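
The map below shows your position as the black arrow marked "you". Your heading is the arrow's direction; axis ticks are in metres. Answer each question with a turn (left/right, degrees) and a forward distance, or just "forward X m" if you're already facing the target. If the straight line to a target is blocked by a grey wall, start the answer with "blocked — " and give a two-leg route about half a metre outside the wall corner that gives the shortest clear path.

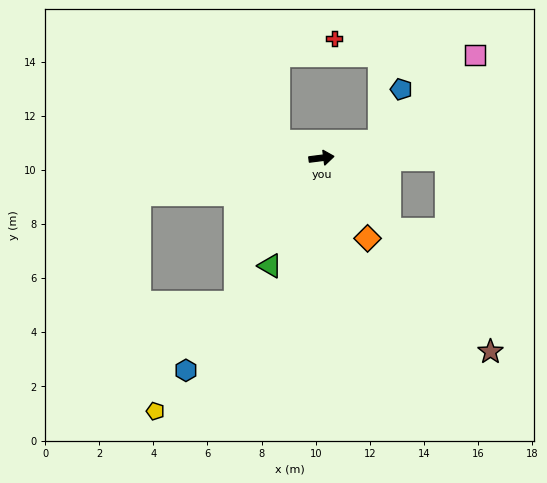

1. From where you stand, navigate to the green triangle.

turn right 123°, forward 4.4 m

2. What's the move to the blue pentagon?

blocked — turn left 9°, forward 2.2 m, then turn left 51°, forward 2.1 m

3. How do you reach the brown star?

turn right 56°, forward 9.5 m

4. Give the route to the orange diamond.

turn right 67°, forward 3.4 m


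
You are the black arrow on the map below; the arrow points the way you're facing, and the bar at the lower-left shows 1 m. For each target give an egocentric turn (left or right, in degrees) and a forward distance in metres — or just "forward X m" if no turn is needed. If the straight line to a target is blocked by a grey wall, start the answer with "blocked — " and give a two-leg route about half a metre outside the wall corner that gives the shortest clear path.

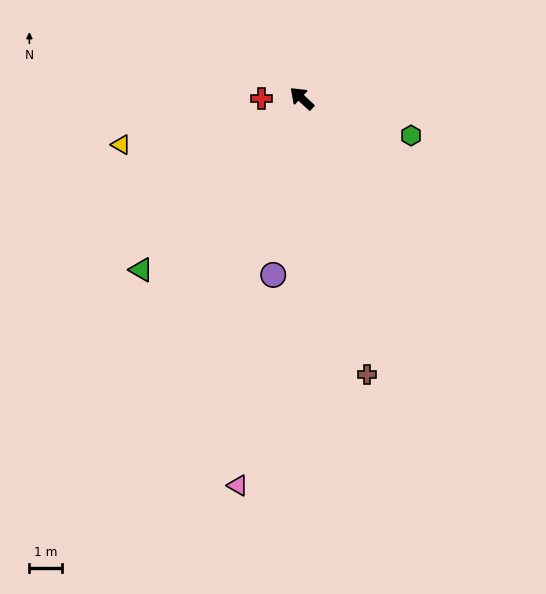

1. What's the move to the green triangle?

turn left 90°, forward 7.2 m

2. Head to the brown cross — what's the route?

turn left 146°, forward 8.6 m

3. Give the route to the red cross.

turn left 44°, forward 1.2 m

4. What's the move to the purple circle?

turn left 124°, forward 5.4 m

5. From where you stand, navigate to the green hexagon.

turn right 156°, forward 3.5 m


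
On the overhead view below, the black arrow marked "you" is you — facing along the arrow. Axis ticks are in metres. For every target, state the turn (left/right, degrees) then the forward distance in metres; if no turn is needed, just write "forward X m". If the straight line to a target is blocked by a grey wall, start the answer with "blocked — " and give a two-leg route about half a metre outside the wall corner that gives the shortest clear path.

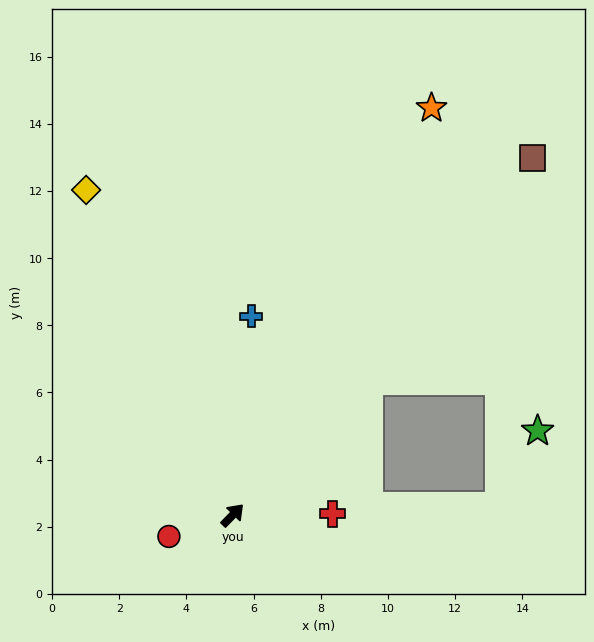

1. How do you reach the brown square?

turn left 4°, forward 13.9 m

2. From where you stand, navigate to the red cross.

turn right 45°, forward 3.0 m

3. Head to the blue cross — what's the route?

turn left 39°, forward 5.9 m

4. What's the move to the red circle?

turn left 153°, forward 2.0 m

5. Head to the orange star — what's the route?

turn left 18°, forward 13.5 m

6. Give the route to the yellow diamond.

turn left 68°, forward 10.6 m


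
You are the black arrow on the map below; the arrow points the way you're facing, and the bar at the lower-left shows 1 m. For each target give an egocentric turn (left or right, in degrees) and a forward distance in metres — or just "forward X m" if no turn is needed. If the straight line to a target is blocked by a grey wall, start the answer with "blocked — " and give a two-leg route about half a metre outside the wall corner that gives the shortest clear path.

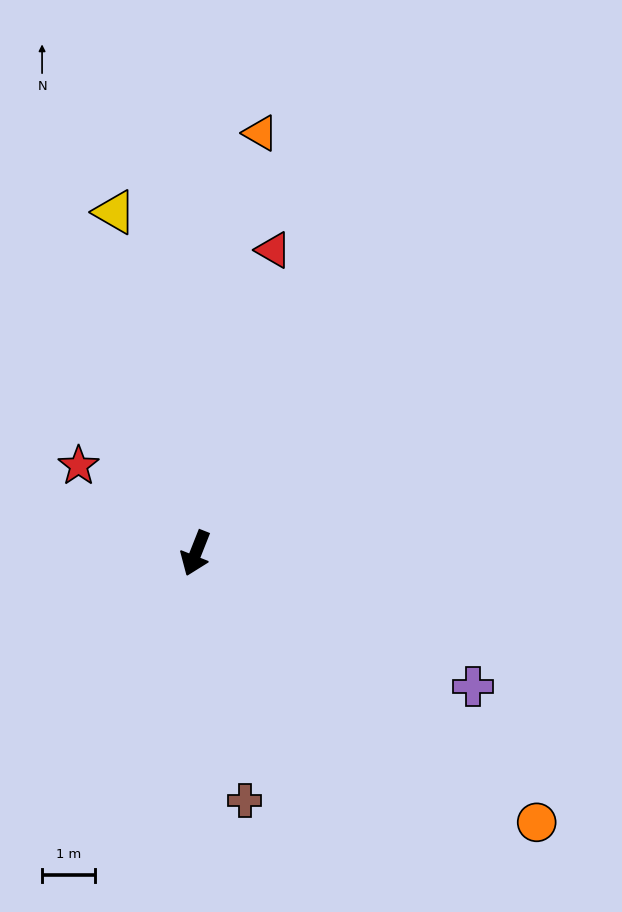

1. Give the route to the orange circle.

turn left 73°, forward 8.2 m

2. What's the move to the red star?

turn right 105°, forward 2.8 m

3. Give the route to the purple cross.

turn left 86°, forward 5.8 m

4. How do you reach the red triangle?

turn right 173°, forward 5.9 m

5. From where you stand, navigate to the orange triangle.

turn right 167°, forward 8.1 m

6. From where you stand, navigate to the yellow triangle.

turn right 145°, forward 6.6 m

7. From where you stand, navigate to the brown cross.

turn left 33°, forward 4.8 m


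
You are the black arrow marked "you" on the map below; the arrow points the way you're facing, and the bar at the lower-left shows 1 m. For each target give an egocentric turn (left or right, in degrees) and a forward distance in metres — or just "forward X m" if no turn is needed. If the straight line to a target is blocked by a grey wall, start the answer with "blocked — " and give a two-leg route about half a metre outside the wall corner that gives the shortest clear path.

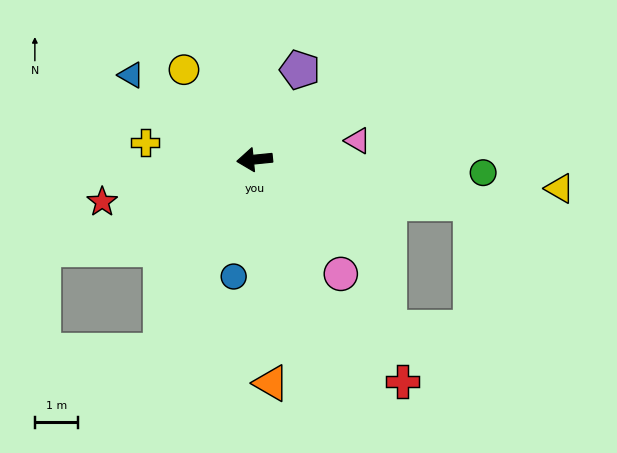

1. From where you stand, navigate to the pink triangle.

turn right 175°, forward 2.4 m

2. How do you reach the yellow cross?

turn right 15°, forward 2.5 m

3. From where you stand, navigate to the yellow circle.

turn right 58°, forward 2.6 m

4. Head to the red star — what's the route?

turn left 10°, forward 3.6 m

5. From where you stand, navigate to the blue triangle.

turn right 40°, forward 3.4 m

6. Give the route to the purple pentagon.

turn right 123°, forward 2.3 m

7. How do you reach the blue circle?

turn left 74°, forward 2.7 m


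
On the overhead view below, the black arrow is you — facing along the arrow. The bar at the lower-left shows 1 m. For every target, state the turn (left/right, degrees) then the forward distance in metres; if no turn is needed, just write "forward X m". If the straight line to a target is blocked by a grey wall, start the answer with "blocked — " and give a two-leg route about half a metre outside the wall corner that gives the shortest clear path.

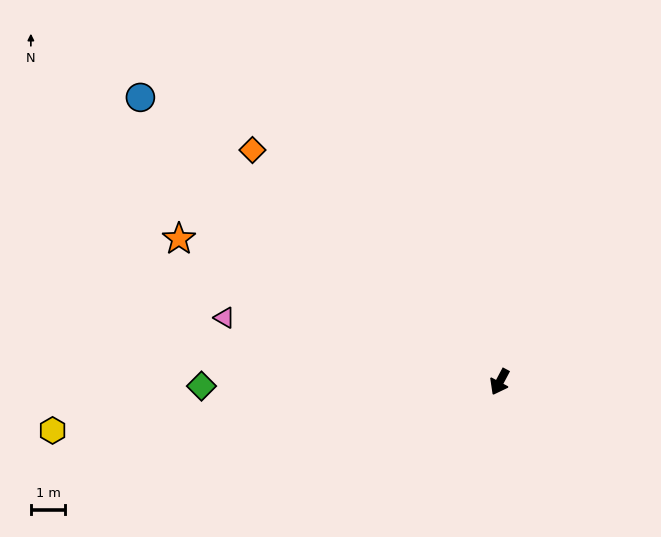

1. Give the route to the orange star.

turn right 86°, forward 10.3 m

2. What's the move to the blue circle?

turn right 100°, forward 13.4 m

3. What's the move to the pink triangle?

turn right 75°, forward 8.3 m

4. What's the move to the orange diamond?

turn right 105°, forward 9.9 m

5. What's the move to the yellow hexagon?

turn right 56°, forward 13.1 m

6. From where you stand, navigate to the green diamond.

turn right 61°, forward 8.7 m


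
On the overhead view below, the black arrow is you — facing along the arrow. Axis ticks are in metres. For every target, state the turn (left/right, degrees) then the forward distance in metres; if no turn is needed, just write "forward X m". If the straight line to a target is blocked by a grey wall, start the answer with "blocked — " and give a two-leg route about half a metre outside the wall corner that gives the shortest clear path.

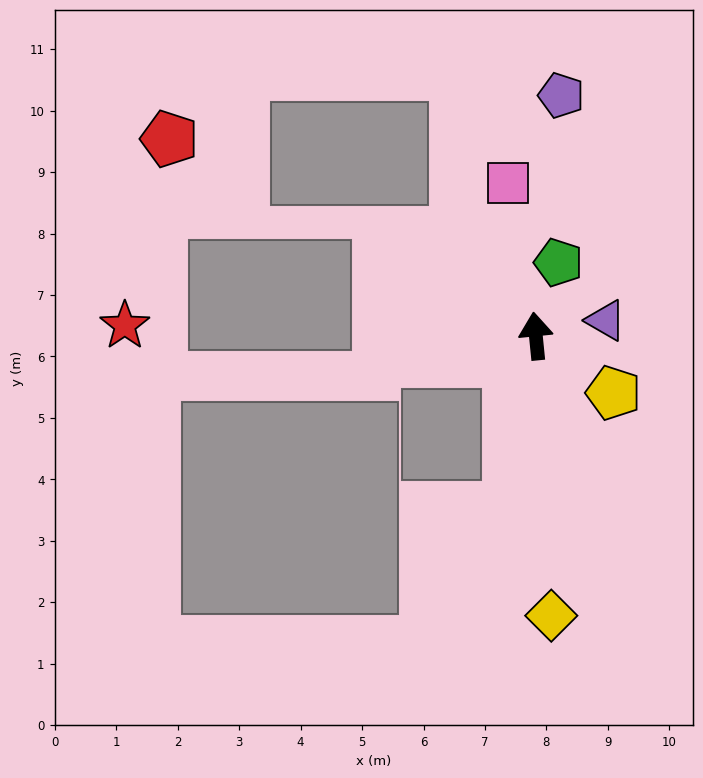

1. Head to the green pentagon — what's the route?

turn right 23°, forward 1.3 m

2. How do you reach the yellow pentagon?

turn right 132°, forward 1.6 m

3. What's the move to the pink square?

turn left 5°, forward 2.5 m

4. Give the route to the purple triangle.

turn right 83°, forward 1.2 m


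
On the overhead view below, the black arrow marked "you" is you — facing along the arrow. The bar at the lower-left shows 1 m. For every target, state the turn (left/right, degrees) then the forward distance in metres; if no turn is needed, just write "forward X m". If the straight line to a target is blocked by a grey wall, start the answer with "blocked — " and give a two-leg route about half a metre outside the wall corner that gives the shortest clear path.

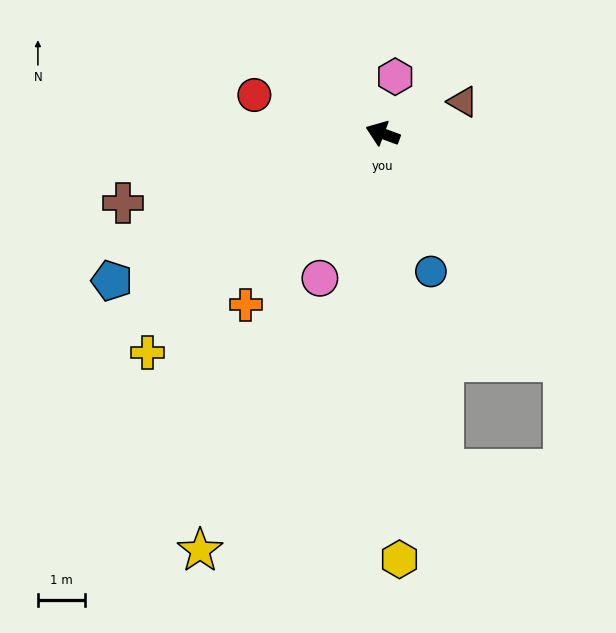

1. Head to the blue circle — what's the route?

turn left 130°, forward 3.1 m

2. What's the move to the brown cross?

turn left 35°, forward 5.7 m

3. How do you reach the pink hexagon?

turn right 82°, forward 1.2 m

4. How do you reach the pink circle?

turn left 87°, forward 3.3 m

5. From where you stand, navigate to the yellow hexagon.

turn left 113°, forward 9.0 m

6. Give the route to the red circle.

turn left 4°, forward 2.8 m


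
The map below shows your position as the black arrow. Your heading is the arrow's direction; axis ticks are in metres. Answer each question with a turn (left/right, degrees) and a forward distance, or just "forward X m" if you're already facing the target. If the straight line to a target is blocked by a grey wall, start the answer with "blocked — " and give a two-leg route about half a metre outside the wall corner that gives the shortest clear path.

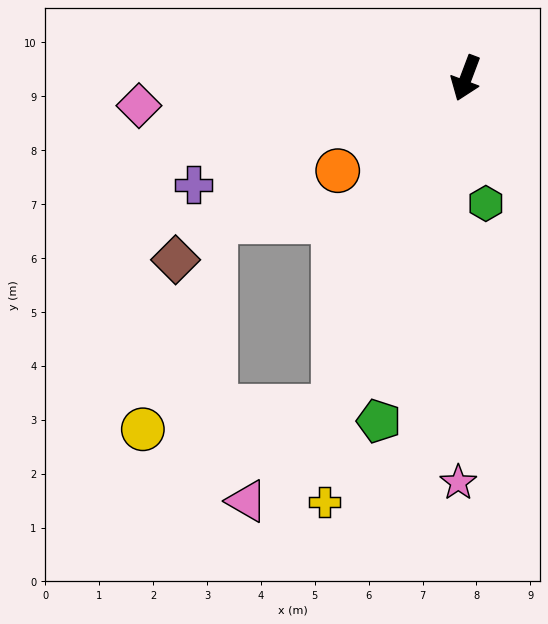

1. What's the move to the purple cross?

turn right 48°, forward 5.4 m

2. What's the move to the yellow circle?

blocked — forward 6.6 m, then turn right 63°, forward 3.6 m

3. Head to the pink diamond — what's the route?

turn right 65°, forward 6.1 m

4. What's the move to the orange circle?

turn right 33°, forward 2.9 m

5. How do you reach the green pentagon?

turn left 6°, forward 6.6 m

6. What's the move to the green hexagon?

turn left 30°, forward 2.4 m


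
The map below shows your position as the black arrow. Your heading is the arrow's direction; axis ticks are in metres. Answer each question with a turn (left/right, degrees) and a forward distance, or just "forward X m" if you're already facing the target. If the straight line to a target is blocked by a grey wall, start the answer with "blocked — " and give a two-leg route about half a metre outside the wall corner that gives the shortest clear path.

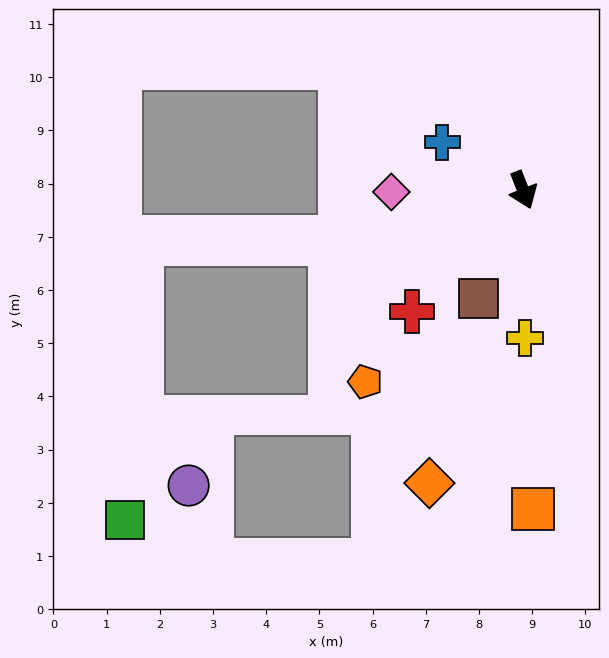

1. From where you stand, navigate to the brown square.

turn right 44°, forward 2.2 m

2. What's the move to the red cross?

turn right 64°, forward 3.1 m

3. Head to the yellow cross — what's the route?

turn right 21°, forward 2.8 m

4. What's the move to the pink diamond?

turn right 111°, forward 2.5 m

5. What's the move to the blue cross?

turn right 142°, forward 1.8 m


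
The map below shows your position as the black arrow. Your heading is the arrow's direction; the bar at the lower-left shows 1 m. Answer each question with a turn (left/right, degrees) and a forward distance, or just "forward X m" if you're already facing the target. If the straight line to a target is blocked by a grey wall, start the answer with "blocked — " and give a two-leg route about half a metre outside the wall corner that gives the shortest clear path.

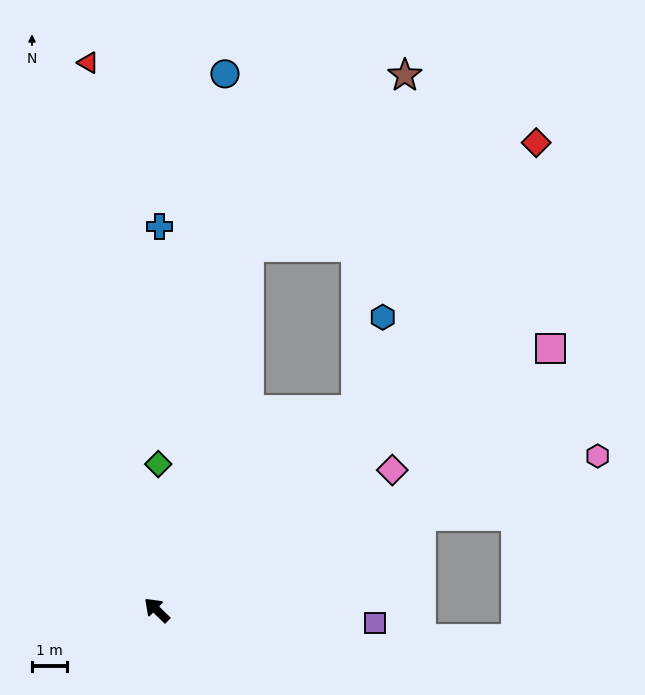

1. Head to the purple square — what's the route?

turn right 139°, forward 6.3 m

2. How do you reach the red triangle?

turn right 39°, forward 15.9 m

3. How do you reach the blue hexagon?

blocked — turn right 91°, forward 8.1 m, then turn left 29°, forward 2.8 m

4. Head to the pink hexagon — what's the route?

turn right 117°, forward 13.4 m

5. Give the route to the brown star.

blocked — turn right 60°, forward 10.8 m, then turn right 28°, forward 6.7 m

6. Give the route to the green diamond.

turn right 47°, forward 4.2 m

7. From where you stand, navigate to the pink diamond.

turn right 105°, forward 7.9 m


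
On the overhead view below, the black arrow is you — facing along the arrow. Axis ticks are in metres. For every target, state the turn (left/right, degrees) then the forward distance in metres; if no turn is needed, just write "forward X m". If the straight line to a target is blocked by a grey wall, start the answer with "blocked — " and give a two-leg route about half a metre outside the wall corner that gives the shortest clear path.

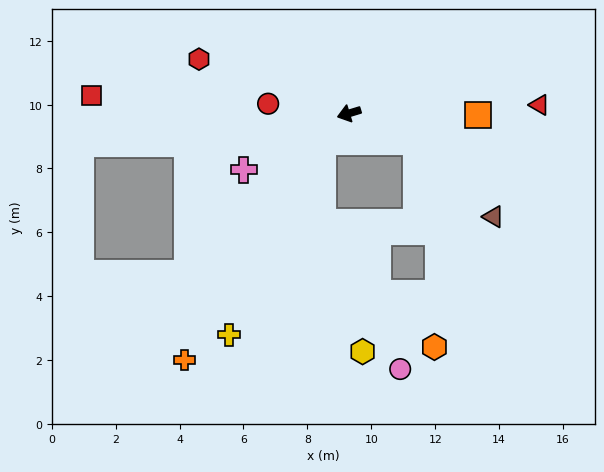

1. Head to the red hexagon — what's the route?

turn right 37°, forward 5.0 m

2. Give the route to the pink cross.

turn left 11°, forward 3.7 m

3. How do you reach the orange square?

turn left 162°, forward 4.0 m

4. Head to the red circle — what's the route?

turn right 24°, forward 2.6 m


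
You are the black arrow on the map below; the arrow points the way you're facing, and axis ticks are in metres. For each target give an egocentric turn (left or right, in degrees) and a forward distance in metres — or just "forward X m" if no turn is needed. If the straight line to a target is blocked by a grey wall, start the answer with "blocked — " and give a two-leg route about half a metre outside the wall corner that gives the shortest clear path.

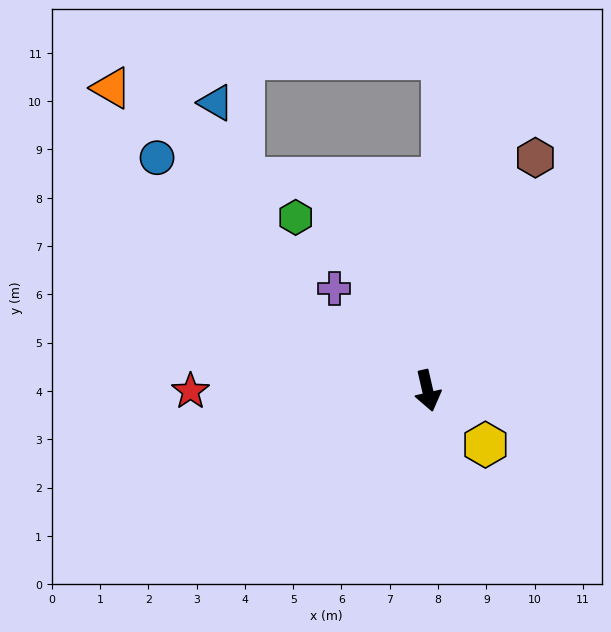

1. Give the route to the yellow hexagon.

turn left 34°, forward 1.6 m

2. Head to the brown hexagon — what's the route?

turn left 142°, forward 5.3 m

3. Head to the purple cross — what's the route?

turn right 151°, forward 2.9 m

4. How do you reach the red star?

turn right 103°, forward 4.9 m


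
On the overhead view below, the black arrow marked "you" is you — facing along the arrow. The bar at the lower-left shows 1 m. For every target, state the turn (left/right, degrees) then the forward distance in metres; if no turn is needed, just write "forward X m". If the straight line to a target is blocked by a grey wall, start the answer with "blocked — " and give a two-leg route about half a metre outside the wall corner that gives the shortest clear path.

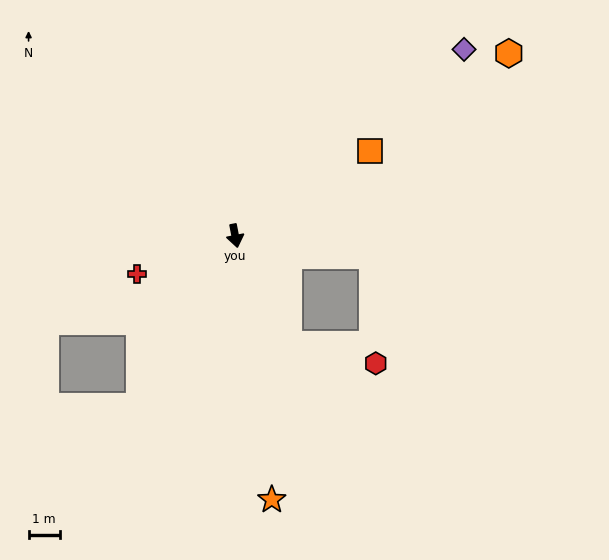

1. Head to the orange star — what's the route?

turn right 3°, forward 8.5 m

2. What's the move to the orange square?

turn left 111°, forward 5.1 m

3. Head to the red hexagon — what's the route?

blocked — turn left 16°, forward 3.9 m, then turn left 51°, forward 2.8 m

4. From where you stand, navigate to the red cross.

turn right 80°, forward 3.4 m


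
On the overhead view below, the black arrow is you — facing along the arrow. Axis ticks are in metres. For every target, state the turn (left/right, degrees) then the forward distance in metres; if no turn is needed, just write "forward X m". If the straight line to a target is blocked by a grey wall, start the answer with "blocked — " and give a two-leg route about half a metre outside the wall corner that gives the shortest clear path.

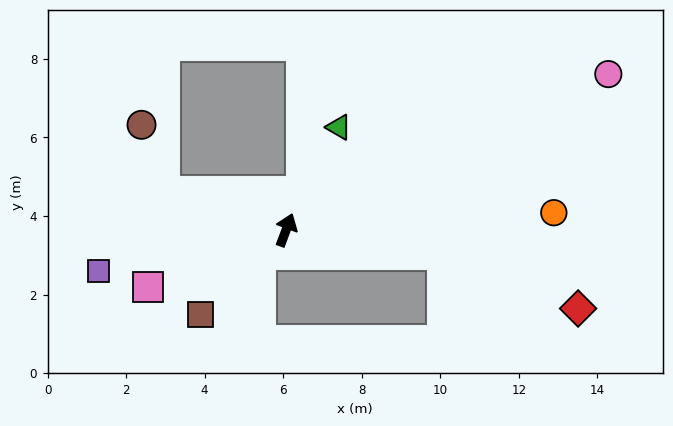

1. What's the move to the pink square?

turn left 133°, forward 3.8 m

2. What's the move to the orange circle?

turn right 66°, forward 6.8 m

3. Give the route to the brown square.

turn left 155°, forward 3.1 m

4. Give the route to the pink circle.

turn right 44°, forward 9.1 m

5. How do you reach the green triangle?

turn right 7°, forward 2.9 m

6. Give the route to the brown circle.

blocked — turn left 94°, forward 3.3 m, then turn right 56°, forward 1.8 m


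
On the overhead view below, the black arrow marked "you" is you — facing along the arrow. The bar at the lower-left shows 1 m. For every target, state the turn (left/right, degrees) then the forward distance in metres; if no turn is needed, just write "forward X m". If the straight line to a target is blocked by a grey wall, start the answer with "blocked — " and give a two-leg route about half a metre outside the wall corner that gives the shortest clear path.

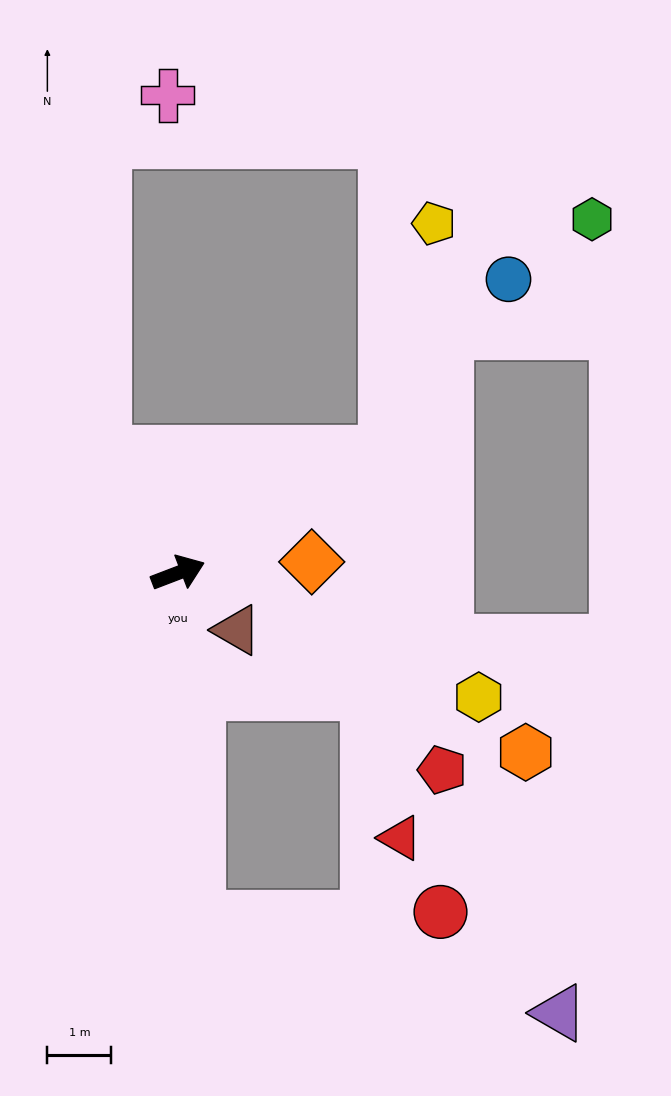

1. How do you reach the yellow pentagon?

blocked — turn left 9°, forward 3.7 m, then turn left 48°, forward 3.7 m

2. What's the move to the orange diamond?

turn right 16°, forward 2.1 m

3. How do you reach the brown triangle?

turn right 65°, forward 1.3 m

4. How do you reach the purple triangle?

blocked — turn right 108°, forward 5.4 m, then turn left 72°, forward 5.8 m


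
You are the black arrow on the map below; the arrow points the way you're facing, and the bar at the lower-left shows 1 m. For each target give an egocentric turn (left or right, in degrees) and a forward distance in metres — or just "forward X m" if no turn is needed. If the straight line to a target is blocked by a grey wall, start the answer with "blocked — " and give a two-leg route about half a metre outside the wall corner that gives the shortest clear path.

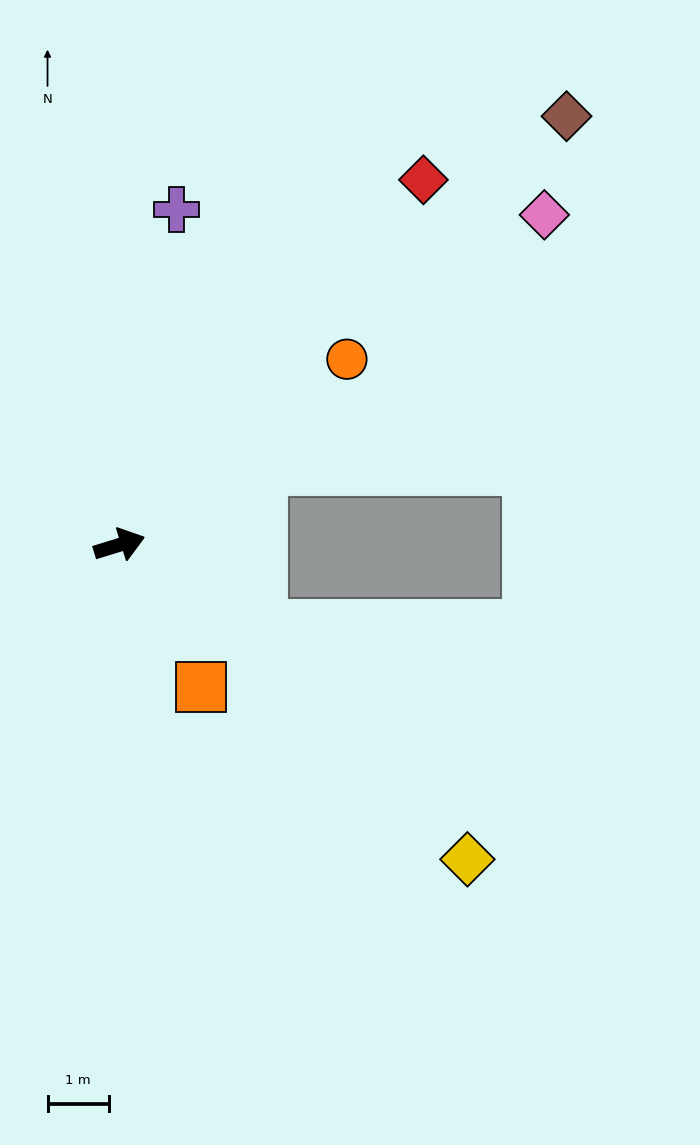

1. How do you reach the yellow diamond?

turn right 59°, forward 7.6 m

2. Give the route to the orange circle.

turn left 22°, forward 4.8 m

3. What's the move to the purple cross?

turn left 63°, forward 5.5 m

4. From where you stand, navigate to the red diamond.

turn left 33°, forward 7.7 m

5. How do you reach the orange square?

turn right 77°, forward 2.7 m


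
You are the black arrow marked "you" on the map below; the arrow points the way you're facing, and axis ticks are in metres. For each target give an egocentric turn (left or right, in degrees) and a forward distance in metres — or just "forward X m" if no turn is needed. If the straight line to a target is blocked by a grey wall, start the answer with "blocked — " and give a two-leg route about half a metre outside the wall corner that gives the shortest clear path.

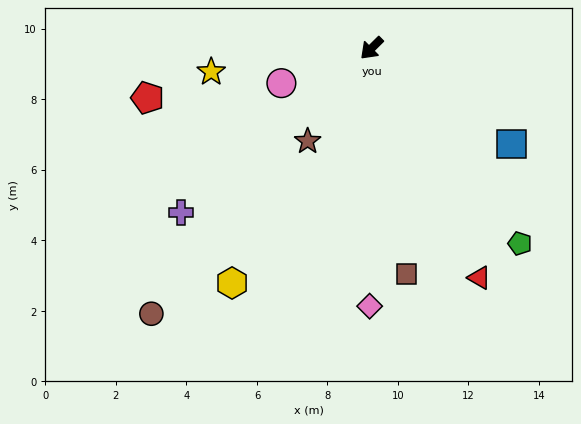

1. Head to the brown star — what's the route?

turn left 11°, forward 3.2 m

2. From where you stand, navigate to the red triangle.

turn left 70°, forward 7.2 m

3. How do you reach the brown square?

turn left 54°, forward 6.5 m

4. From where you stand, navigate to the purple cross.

turn right 4°, forward 7.1 m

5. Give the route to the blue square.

turn left 101°, forward 4.8 m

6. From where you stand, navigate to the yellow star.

turn right 36°, forward 4.6 m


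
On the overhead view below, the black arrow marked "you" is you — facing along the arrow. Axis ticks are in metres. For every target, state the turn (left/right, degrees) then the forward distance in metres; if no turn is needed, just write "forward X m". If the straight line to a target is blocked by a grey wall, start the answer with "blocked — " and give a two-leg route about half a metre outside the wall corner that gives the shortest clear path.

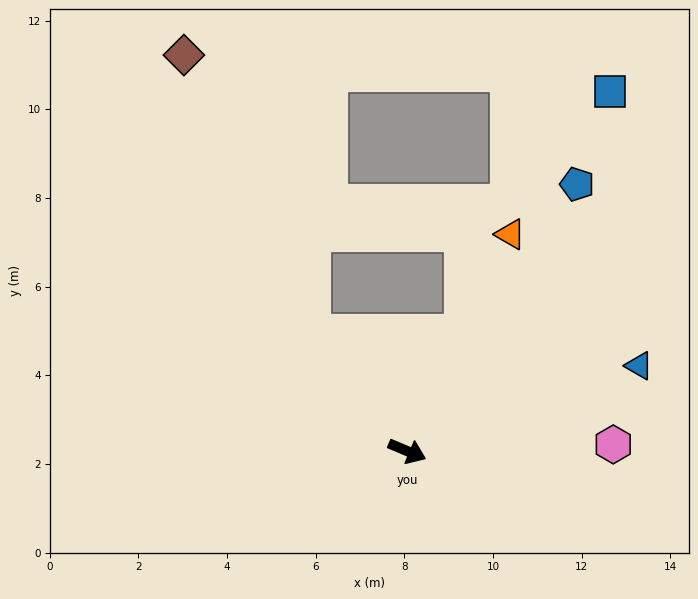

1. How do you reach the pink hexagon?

turn left 25°, forward 4.7 m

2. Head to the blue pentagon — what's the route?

turn left 80°, forward 7.1 m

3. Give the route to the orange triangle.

turn left 87°, forward 5.4 m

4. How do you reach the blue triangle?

turn left 43°, forward 5.6 m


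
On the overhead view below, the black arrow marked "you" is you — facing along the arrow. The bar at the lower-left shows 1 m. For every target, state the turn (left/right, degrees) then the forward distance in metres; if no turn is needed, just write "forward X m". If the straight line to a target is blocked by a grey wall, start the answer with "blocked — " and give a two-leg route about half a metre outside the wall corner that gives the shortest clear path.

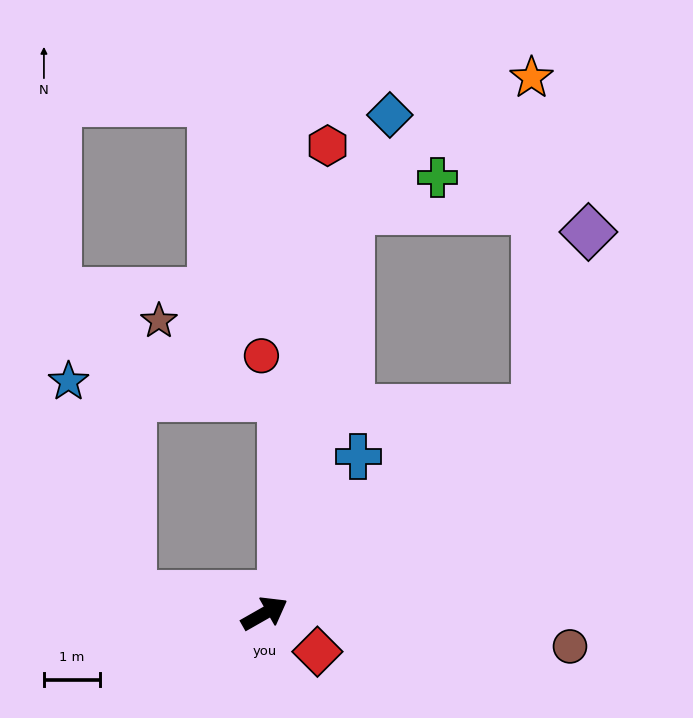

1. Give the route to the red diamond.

turn right 66°, forward 1.2 m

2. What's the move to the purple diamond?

blocked — turn left 8°, forward 6.1 m, then turn left 36°, forward 3.3 m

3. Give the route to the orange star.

blocked — turn left 8°, forward 6.1 m, then turn left 53°, forward 5.9 m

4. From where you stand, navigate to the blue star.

blocked — turn left 142°, forward 2.4 m, then turn right 65°, forward 4.0 m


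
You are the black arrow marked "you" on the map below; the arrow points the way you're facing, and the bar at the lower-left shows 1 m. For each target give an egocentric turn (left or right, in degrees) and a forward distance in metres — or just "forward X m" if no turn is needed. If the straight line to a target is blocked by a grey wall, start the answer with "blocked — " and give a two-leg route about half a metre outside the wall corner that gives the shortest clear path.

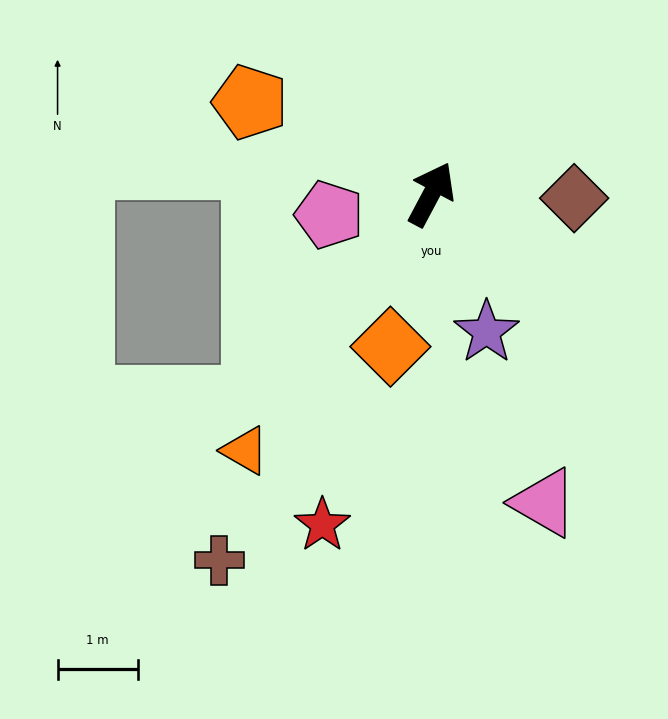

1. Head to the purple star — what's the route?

turn right 130°, forward 1.8 m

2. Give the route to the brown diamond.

turn right 64°, forward 1.8 m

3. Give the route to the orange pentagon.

turn left 91°, forward 2.5 m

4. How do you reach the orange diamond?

turn right 167°, forward 2.0 m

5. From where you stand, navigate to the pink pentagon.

turn left 129°, forward 1.3 m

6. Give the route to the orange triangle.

turn left 172°, forward 3.9 m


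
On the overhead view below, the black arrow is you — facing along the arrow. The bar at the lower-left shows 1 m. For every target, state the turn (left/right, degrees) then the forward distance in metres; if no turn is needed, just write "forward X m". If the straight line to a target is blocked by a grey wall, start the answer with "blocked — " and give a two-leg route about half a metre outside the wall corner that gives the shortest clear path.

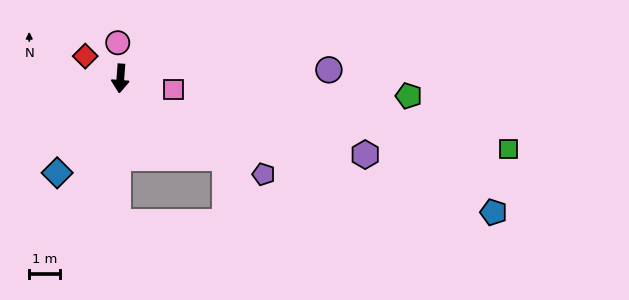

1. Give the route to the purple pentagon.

turn left 61°, forward 5.5 m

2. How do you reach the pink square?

turn left 82°, forward 1.7 m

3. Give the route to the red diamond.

turn right 118°, forward 1.3 m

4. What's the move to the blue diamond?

turn right 29°, forward 3.6 m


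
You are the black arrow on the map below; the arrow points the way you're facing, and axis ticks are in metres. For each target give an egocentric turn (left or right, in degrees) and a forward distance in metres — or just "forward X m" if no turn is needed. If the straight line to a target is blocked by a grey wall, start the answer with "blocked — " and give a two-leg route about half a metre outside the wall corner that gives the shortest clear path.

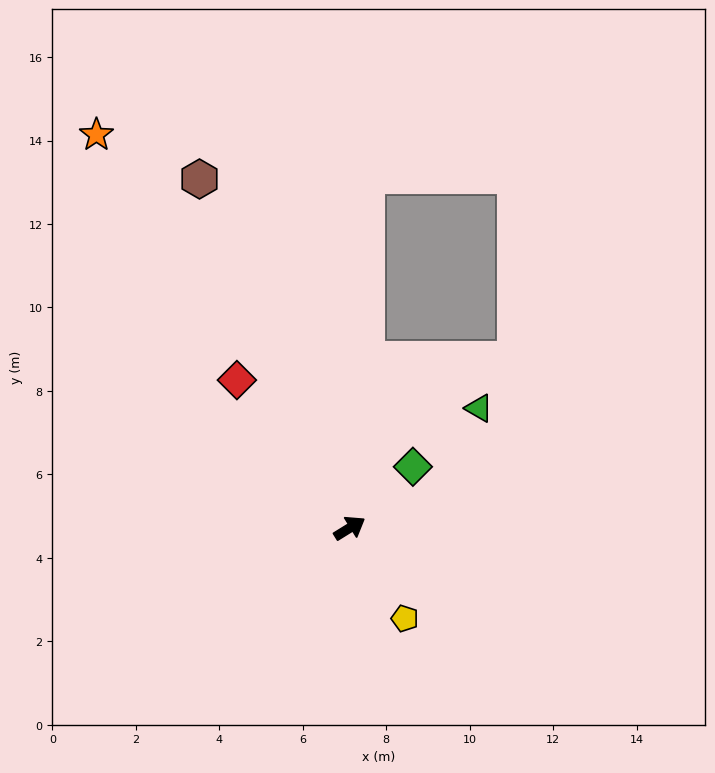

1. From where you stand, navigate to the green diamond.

turn left 12°, forward 2.1 m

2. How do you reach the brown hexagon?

turn left 82°, forward 9.1 m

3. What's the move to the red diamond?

turn left 96°, forward 4.5 m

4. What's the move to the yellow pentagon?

turn right 90°, forward 2.5 m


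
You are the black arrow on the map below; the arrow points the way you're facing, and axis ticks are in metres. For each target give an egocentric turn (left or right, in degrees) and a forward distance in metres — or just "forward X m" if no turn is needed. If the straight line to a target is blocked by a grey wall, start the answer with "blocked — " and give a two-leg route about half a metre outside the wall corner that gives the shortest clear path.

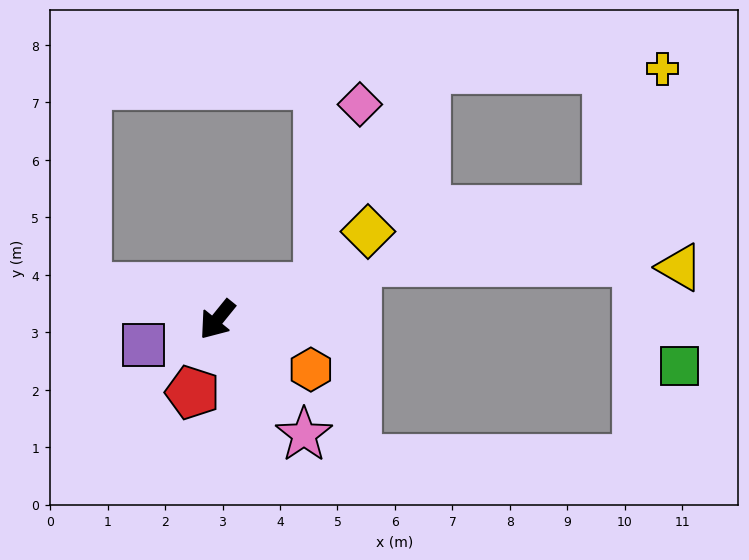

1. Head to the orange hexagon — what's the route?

turn left 101°, forward 1.8 m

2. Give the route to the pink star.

turn left 76°, forward 2.5 m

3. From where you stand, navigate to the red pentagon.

turn left 20°, forward 1.3 m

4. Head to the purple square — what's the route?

turn right 32°, forward 1.4 m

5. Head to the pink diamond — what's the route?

blocked — turn left 147°, forward 1.8 m, then turn left 59°, forward 3.3 m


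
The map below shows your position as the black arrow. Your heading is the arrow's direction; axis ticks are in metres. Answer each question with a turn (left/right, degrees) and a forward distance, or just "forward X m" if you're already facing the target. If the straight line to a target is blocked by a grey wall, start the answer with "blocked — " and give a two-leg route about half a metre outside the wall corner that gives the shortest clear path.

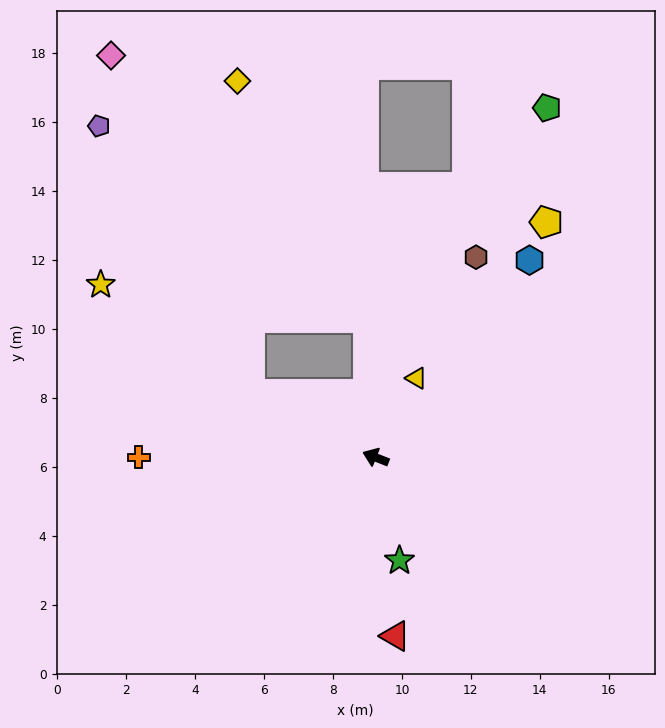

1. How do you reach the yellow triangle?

turn right 96°, forward 2.6 m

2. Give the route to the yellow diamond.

blocked — turn right 65°, forward 4.0 m, then turn left 25°, forward 7.8 m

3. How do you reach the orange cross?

turn left 22°, forward 6.9 m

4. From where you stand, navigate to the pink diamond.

blocked — turn right 6°, forward 4.1 m, then turn right 40°, forward 10.6 m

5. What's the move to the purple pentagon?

blocked — turn right 6°, forward 4.1 m, then turn right 33°, forward 8.9 m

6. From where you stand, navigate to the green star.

turn left 125°, forward 3.1 m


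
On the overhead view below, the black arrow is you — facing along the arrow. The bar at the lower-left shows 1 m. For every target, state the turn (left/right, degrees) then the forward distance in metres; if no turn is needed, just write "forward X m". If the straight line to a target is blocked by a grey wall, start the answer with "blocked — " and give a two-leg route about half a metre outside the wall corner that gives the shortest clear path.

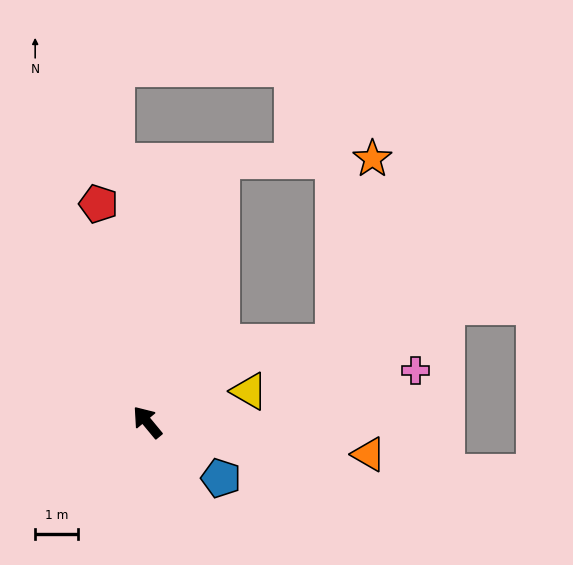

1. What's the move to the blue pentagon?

turn right 167°, forward 2.2 m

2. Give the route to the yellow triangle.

turn right 113°, forward 2.5 m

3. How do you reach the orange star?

blocked — turn right 56°, forward 6.4 m, then turn right 73°, forward 3.5 m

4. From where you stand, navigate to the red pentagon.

turn right 27°, forward 5.3 m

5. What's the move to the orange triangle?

turn right 138°, forward 5.3 m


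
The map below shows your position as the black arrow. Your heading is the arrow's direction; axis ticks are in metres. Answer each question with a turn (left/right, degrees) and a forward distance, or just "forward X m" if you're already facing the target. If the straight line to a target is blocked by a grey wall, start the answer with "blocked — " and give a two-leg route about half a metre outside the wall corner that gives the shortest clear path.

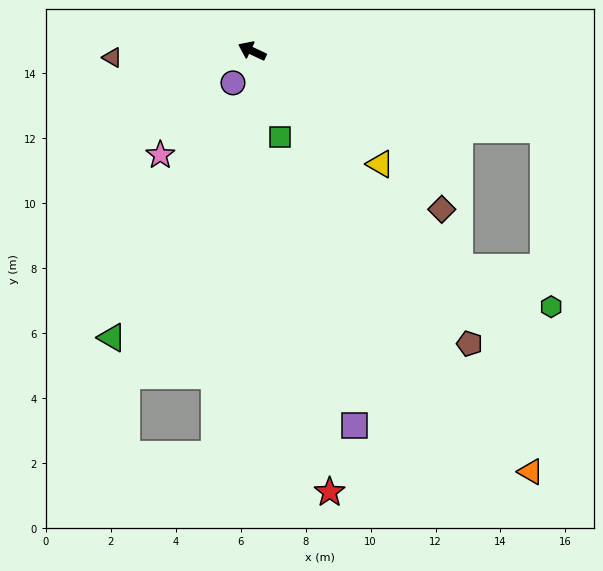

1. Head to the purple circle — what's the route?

turn left 84°, forward 1.1 m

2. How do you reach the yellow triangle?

turn left 164°, forward 5.3 m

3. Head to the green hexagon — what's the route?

blocked — turn right 170°, forward 9.3 m, then turn right 72°, forward 5.5 m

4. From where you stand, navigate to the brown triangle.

turn left 28°, forward 4.3 m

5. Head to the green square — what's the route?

turn left 133°, forward 2.8 m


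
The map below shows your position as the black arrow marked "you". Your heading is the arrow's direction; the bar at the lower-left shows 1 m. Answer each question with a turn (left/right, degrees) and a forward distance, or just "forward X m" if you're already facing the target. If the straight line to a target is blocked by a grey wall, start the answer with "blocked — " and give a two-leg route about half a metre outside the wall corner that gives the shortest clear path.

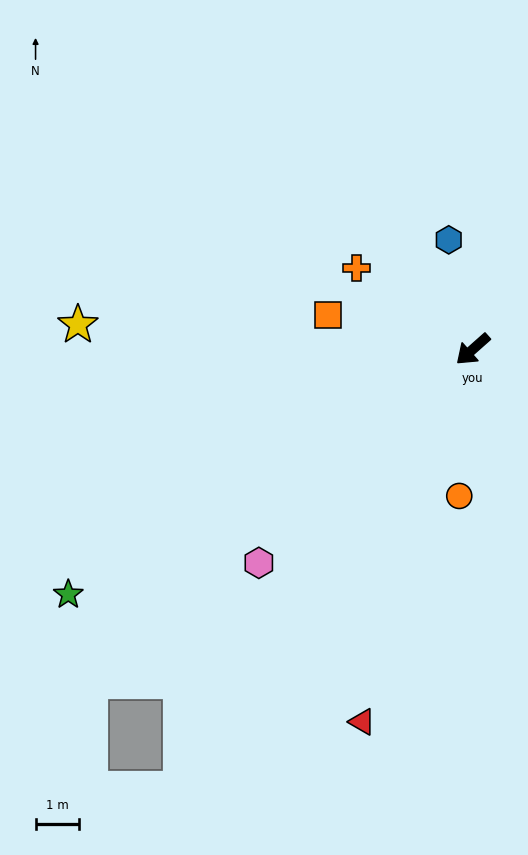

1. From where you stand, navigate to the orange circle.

turn left 43°, forward 3.4 m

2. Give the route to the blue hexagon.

turn right 119°, forward 2.6 m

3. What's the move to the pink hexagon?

turn left 3°, forward 6.9 m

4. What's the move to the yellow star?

turn right 45°, forward 9.1 m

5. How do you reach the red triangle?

turn left 32°, forward 8.9 m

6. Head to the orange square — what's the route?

turn right 55°, forward 3.4 m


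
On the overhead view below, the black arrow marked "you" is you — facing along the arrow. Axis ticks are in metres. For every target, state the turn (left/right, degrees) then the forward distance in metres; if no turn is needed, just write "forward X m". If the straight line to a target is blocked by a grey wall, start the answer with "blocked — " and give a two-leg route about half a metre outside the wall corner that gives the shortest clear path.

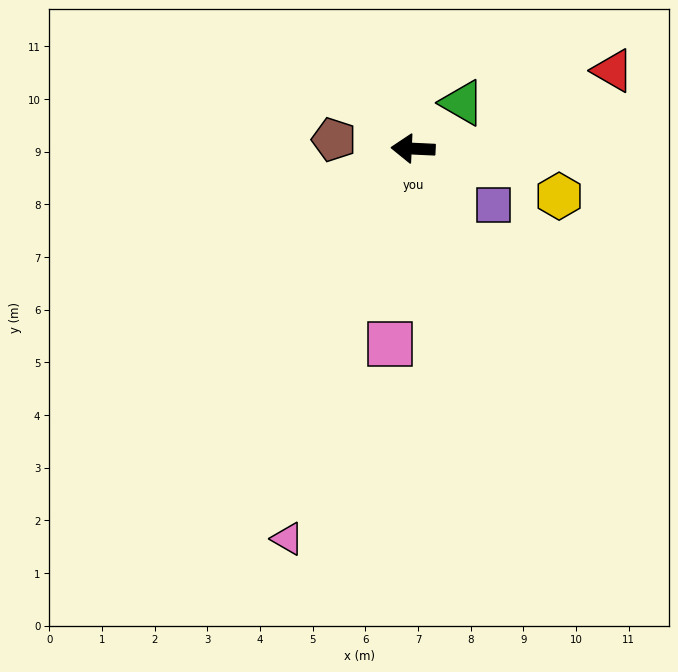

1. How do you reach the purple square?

turn left 147°, forward 1.9 m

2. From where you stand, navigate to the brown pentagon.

turn right 4°, forward 1.5 m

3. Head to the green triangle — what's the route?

turn right 134°, forward 1.3 m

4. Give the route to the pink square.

turn left 86°, forward 3.7 m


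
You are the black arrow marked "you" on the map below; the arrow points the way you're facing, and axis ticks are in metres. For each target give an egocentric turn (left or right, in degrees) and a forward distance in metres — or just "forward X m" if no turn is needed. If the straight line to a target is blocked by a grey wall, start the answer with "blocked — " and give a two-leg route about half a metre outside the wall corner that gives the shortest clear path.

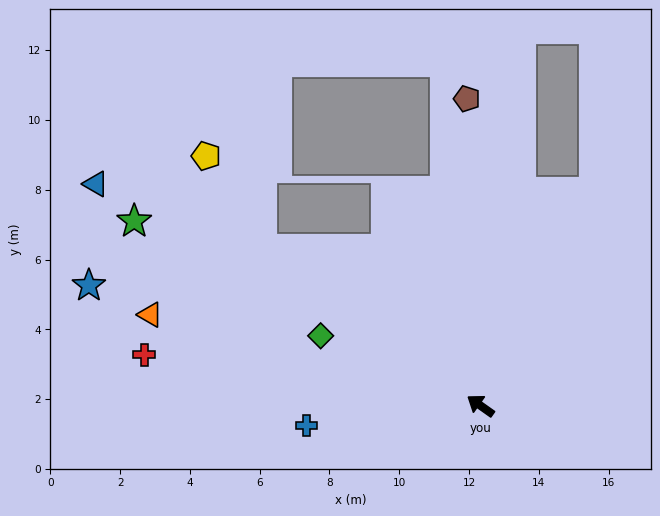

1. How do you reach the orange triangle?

turn left 20°, forward 9.8 m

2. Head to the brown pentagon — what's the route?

turn right 52°, forward 8.8 m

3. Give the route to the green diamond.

turn left 12°, forward 5.0 m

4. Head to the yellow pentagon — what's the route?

blocked — forward 7.7 m, then turn right 24°, forward 3.1 m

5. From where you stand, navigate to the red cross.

turn left 27°, forward 9.7 m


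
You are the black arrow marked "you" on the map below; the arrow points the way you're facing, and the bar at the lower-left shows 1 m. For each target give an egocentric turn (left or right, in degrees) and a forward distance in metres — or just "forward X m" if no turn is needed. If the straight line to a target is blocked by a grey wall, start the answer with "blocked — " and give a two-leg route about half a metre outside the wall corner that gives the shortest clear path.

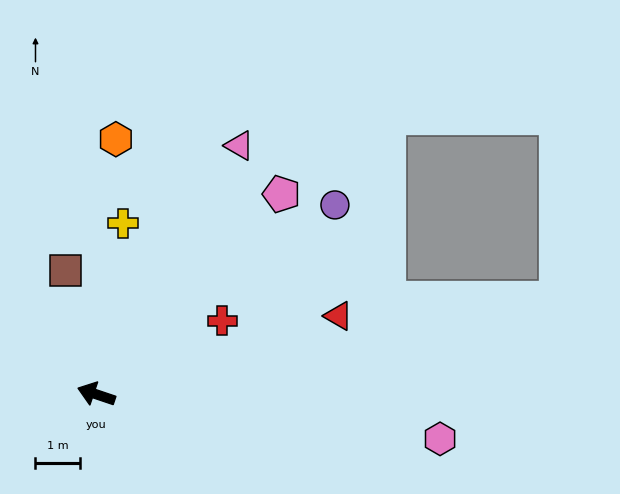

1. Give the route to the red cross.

turn right 131°, forward 3.3 m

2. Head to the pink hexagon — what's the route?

turn right 169°, forward 7.9 m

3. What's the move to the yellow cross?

turn right 80°, forward 3.9 m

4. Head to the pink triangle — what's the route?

turn right 101°, forward 6.5 m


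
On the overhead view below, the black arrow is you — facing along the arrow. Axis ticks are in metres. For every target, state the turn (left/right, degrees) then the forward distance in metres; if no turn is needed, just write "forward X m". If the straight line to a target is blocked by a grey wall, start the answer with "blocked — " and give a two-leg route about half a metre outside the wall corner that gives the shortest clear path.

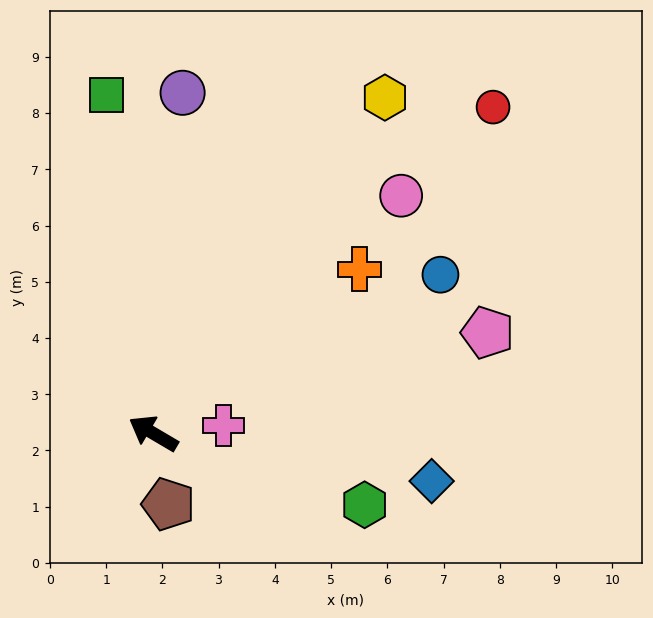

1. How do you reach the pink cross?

turn right 143°, forward 1.3 m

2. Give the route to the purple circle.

turn right 64°, forward 6.1 m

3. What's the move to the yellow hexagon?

turn right 94°, forward 7.3 m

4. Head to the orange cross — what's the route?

turn right 111°, forward 4.7 m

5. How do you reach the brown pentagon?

turn left 133°, forward 1.3 m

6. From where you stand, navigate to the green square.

turn right 52°, forward 6.1 m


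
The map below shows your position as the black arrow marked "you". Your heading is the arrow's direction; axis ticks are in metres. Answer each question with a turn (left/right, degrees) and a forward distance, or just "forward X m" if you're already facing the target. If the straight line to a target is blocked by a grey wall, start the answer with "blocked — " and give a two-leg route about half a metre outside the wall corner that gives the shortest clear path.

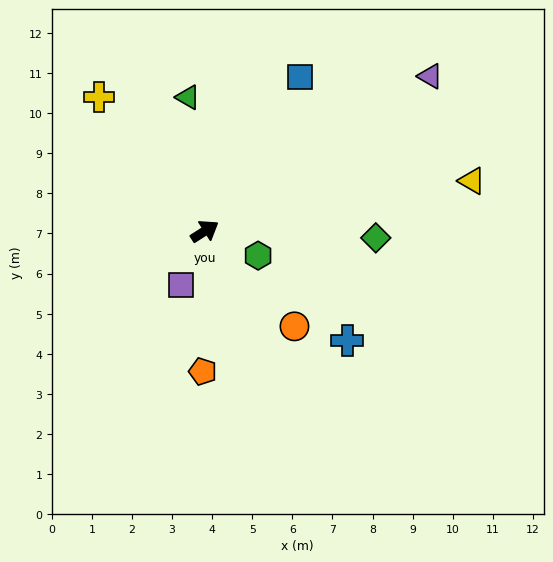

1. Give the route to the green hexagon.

turn right 57°, forward 1.5 m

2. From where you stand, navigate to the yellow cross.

turn left 96°, forward 4.3 m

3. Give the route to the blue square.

turn left 26°, forward 4.5 m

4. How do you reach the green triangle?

turn left 65°, forward 3.4 m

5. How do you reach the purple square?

turn right 146°, forward 1.5 m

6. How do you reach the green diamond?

turn right 35°, forward 4.3 m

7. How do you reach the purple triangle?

forward 6.8 m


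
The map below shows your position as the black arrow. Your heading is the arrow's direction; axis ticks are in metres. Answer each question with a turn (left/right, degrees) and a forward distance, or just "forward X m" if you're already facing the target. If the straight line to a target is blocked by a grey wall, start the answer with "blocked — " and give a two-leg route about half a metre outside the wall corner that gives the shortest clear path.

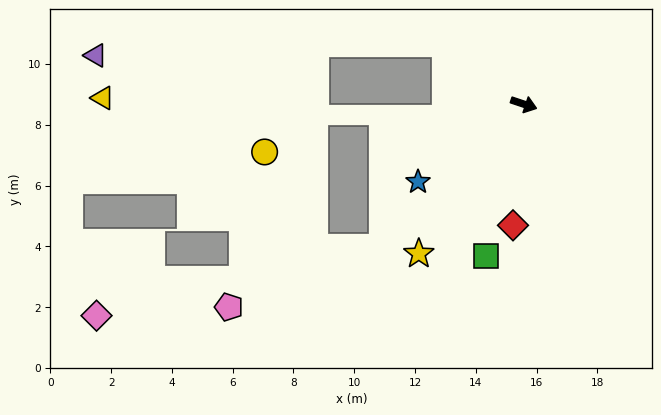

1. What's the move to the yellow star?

turn right 107°, forward 6.0 m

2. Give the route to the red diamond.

turn right 77°, forward 4.0 m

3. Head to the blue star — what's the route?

turn right 125°, forward 4.3 m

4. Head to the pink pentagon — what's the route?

blocked — turn right 116°, forward 6.6 m, then turn right 24°, forward 5.4 m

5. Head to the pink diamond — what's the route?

blocked — turn right 116°, forward 6.6 m, then turn right 32°, forward 9.6 m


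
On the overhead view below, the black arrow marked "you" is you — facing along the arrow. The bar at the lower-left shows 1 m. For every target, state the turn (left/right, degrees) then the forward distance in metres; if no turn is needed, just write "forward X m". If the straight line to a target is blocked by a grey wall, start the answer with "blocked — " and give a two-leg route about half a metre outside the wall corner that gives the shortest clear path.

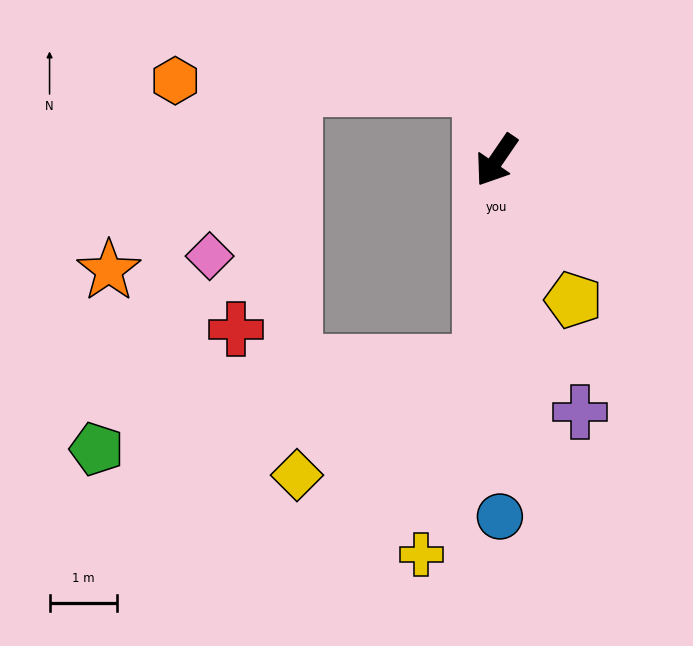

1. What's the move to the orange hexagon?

blocked — turn right 134°, forward 1.1 m, then turn left 77°, forward 4.6 m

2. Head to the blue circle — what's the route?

turn left 35°, forward 5.3 m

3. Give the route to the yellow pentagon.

turn left 63°, forward 2.4 m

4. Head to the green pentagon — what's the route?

blocked — turn left 30°, forward 3.0 m, then turn right 73°, forward 5.9 m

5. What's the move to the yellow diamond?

blocked — turn left 30°, forward 3.0 m, then turn right 54°, forward 3.2 m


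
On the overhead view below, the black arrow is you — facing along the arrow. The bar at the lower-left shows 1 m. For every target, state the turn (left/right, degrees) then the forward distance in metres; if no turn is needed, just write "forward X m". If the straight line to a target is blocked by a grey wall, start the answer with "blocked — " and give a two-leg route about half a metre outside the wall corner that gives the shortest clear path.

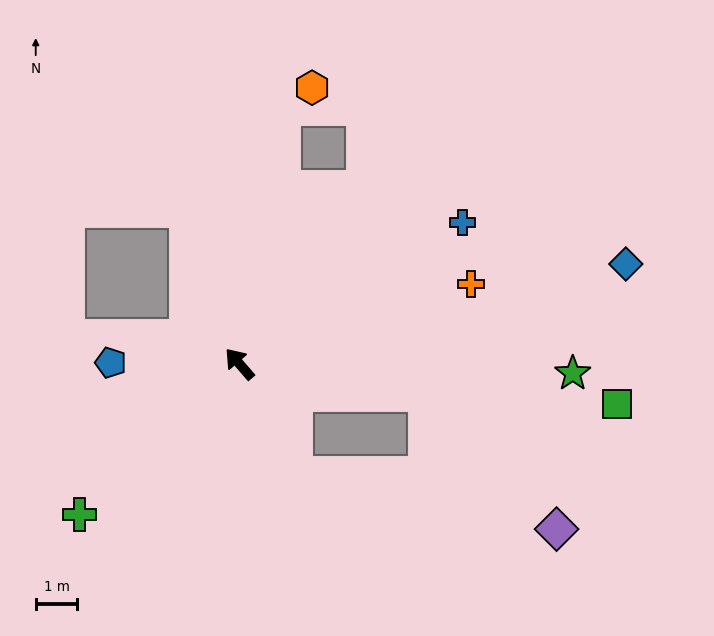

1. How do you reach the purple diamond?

blocked — turn right 140°, forward 4.6 m, then turn right 37°, forward 4.5 m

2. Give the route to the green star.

turn right 133°, forward 8.0 m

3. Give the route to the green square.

turn right 137°, forward 9.2 m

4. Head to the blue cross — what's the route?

turn right 98°, forward 6.4 m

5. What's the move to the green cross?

turn left 92°, forward 5.3 m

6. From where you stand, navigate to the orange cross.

turn right 112°, forward 5.9 m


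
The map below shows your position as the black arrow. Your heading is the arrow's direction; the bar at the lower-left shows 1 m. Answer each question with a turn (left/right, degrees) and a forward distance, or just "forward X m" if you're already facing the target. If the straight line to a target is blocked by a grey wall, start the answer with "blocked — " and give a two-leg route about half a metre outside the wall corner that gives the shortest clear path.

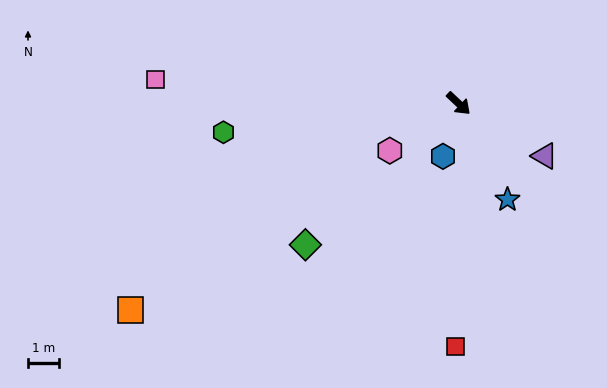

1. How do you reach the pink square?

turn right 141°, forward 9.9 m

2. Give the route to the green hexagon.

turn right 130°, forward 7.7 m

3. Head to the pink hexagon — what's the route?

turn right 102°, forward 2.7 m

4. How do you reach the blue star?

turn right 20°, forward 3.5 m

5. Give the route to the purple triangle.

turn left 12°, forward 3.3 m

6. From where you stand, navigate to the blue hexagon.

turn right 63°, forward 1.8 m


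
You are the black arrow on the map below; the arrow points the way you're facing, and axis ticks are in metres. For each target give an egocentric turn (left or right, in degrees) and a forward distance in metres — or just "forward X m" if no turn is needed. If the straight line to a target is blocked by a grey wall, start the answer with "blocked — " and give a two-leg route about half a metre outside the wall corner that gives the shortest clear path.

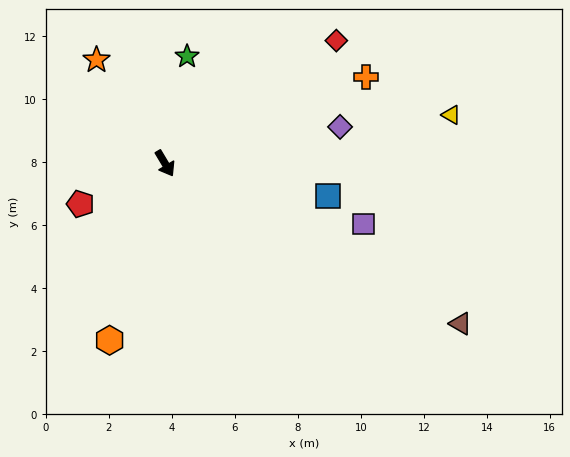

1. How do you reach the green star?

turn left 138°, forward 3.5 m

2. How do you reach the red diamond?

turn left 95°, forward 6.7 m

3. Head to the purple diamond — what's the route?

turn left 71°, forward 5.7 m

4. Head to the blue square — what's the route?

turn left 48°, forward 5.3 m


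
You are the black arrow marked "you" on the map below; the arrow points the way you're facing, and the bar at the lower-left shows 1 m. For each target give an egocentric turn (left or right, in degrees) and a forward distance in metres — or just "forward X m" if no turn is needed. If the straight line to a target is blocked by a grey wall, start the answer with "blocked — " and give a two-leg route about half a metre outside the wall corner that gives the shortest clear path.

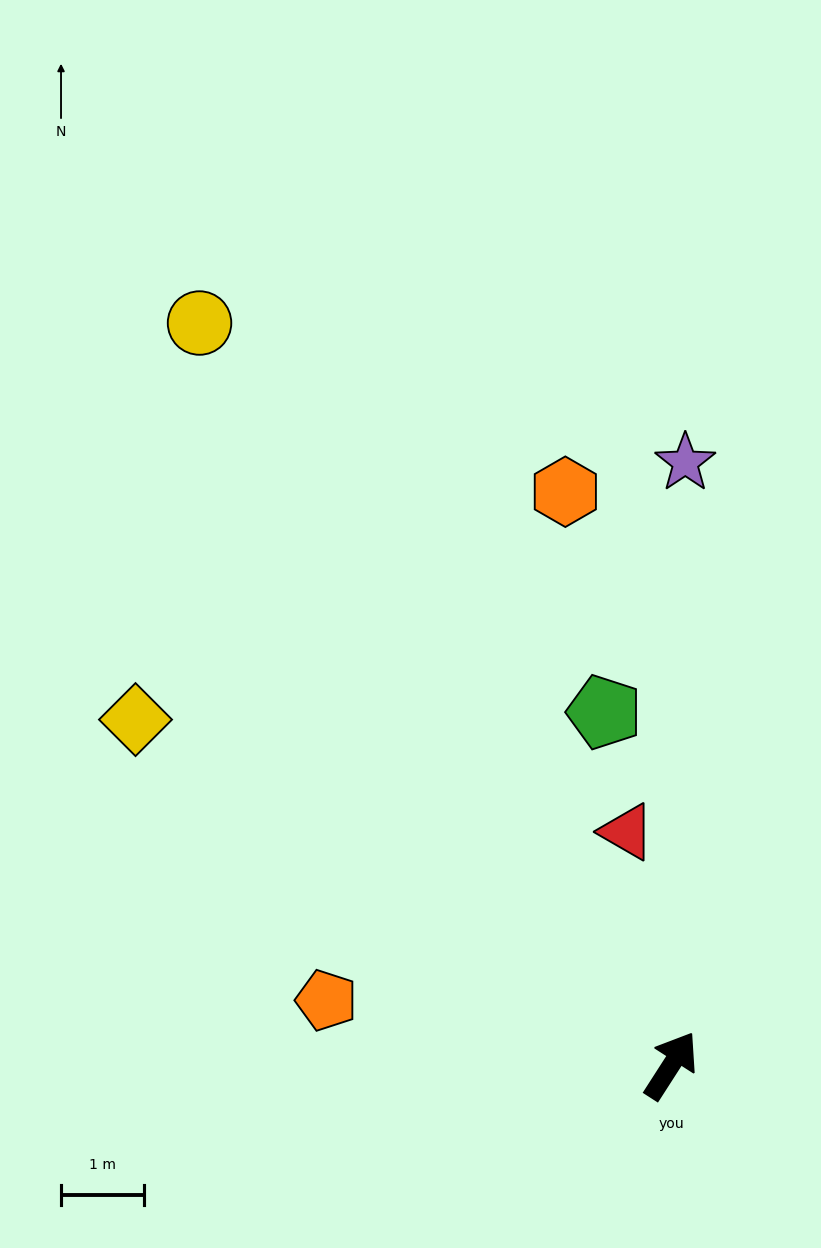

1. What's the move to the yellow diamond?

turn left 90°, forward 7.7 m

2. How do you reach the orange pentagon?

turn left 112°, forward 4.2 m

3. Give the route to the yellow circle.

turn left 65°, forward 10.6 m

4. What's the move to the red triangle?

turn left 43°, forward 2.9 m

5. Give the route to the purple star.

turn left 31°, forward 7.3 m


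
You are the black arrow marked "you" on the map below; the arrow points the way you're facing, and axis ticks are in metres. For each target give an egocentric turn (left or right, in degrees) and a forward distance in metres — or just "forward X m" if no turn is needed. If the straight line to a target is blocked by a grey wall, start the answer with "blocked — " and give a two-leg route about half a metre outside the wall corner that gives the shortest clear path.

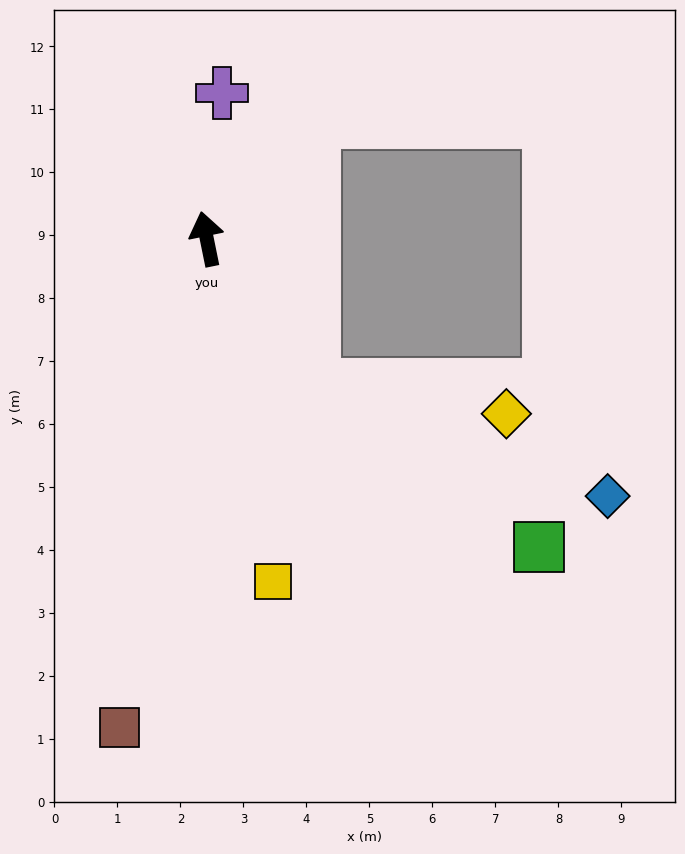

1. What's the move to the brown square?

turn left 158°, forward 7.9 m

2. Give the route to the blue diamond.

blocked — turn right 155°, forward 2.9 m, then turn left 33°, forward 5.0 m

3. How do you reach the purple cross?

turn right 17°, forward 2.3 m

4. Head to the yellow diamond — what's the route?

blocked — turn right 155°, forward 2.9 m, then turn left 45°, forward 3.1 m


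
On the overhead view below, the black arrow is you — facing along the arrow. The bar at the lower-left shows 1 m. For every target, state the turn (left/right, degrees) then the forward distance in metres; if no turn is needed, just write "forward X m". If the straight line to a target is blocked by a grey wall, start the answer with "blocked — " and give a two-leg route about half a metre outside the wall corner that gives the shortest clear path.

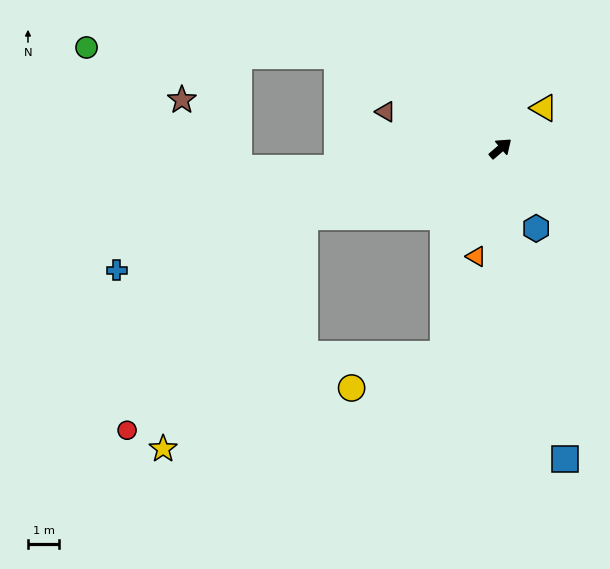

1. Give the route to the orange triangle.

turn right 143°, forward 3.5 m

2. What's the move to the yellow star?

blocked — turn left 159°, forward 6.6 m, then turn left 39°, forward 8.7 m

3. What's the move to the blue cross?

turn left 157°, forward 12.9 m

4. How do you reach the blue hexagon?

turn right 107°, forward 2.8 m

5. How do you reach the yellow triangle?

turn left 2°, forward 1.9 m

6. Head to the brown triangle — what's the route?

turn left 122°, forward 3.9 m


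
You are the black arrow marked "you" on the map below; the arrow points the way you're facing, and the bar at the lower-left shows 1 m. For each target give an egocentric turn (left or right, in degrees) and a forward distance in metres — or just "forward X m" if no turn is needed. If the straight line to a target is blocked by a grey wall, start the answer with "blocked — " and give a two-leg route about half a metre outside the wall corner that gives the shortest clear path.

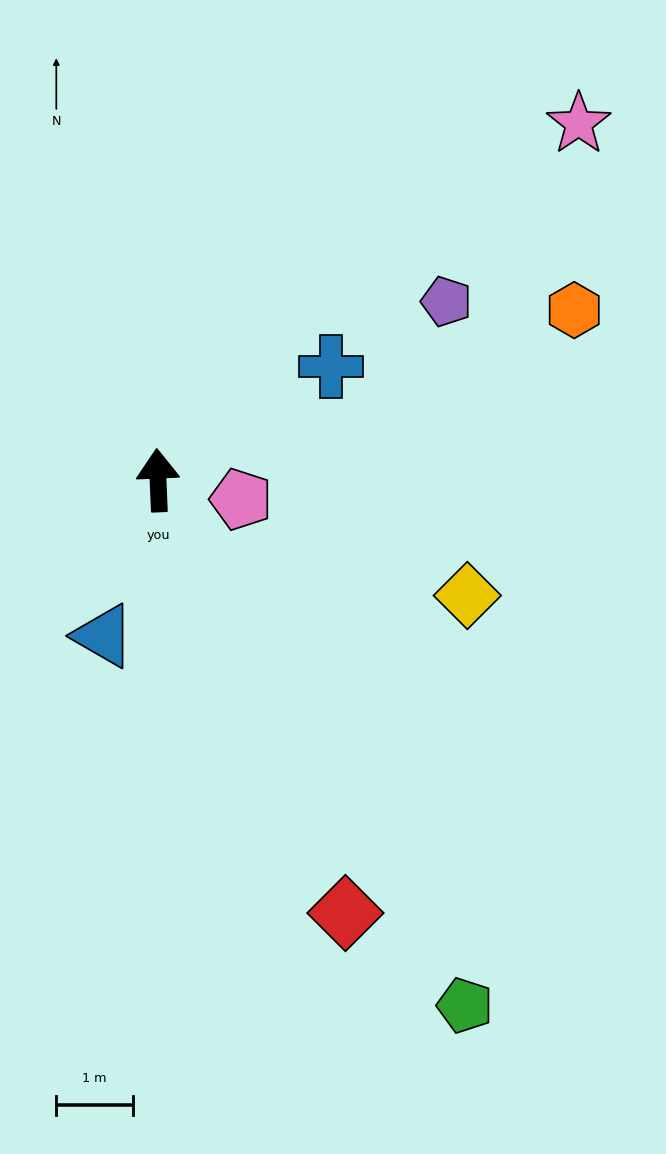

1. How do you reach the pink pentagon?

turn right 105°, forward 1.1 m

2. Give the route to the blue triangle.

turn left 158°, forward 2.1 m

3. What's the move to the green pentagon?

turn right 152°, forward 7.9 m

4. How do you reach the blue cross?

turn right 59°, forward 2.7 m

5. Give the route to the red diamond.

turn right 159°, forward 6.1 m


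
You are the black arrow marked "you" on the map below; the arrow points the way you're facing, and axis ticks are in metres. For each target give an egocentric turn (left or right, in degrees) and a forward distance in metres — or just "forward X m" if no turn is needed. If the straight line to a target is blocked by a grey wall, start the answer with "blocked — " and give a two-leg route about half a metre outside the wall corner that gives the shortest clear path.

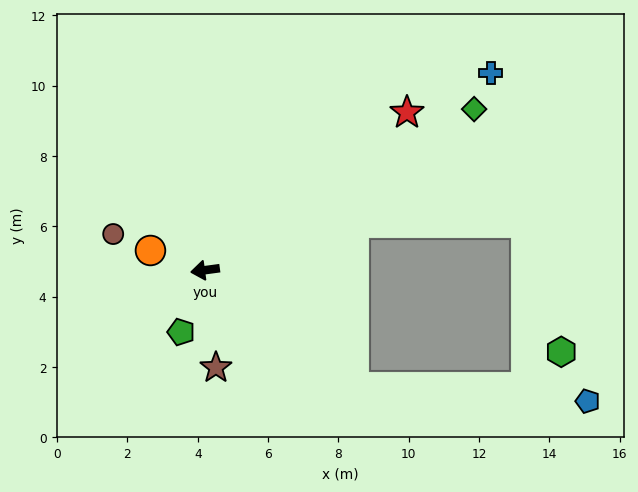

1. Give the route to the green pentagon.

turn left 61°, forward 1.9 m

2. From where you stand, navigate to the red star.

turn right 150°, forward 7.3 m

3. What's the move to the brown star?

turn left 89°, forward 2.8 m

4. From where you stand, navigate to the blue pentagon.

blocked — turn left 134°, forward 5.4 m, then turn left 35°, forward 6.7 m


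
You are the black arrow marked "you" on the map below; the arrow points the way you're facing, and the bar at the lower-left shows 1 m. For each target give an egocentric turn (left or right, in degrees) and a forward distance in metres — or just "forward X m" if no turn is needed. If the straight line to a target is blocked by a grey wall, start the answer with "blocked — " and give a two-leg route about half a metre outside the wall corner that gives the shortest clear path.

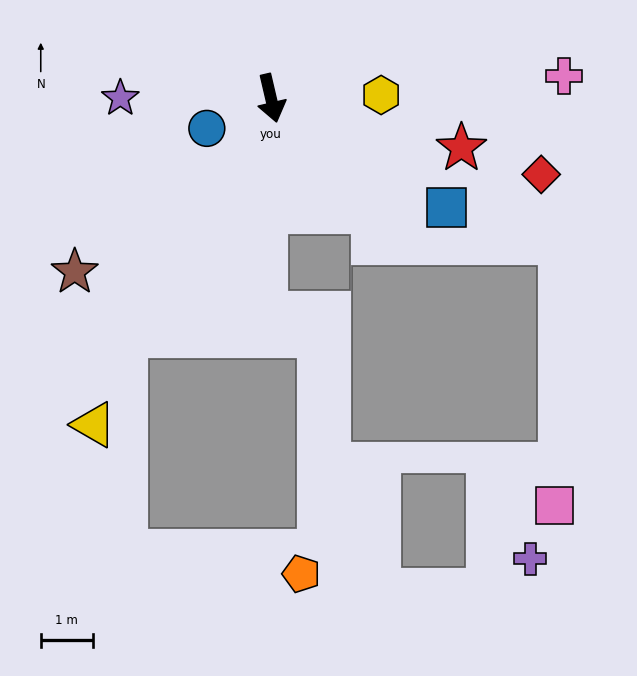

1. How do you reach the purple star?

turn right 103°, forward 2.9 m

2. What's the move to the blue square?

turn left 45°, forward 4.0 m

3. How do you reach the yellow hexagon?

turn left 79°, forward 2.1 m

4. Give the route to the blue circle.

turn right 78°, forward 1.4 m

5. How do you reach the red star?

turn left 62°, forward 3.8 m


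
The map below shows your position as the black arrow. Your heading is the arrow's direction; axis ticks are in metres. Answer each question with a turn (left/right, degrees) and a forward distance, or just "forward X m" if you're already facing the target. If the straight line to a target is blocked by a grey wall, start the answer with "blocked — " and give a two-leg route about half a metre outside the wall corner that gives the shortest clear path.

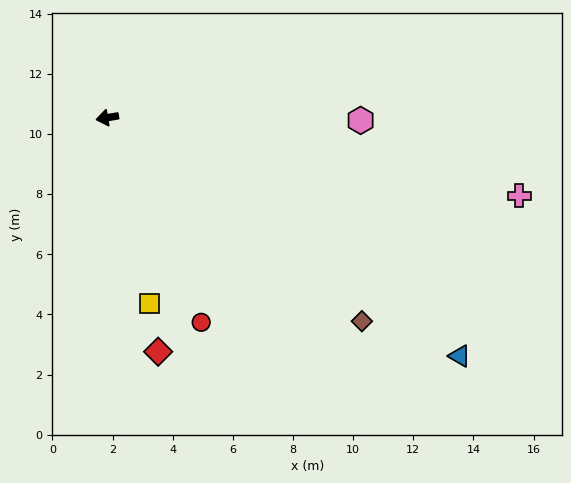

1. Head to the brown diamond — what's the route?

turn left 132°, forward 10.8 m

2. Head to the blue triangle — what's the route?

turn left 136°, forward 14.1 m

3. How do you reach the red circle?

turn left 105°, forward 7.5 m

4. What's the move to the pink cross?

turn left 160°, forward 13.9 m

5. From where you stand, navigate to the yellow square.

turn left 93°, forward 6.3 m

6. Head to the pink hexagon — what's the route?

turn left 170°, forward 8.4 m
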